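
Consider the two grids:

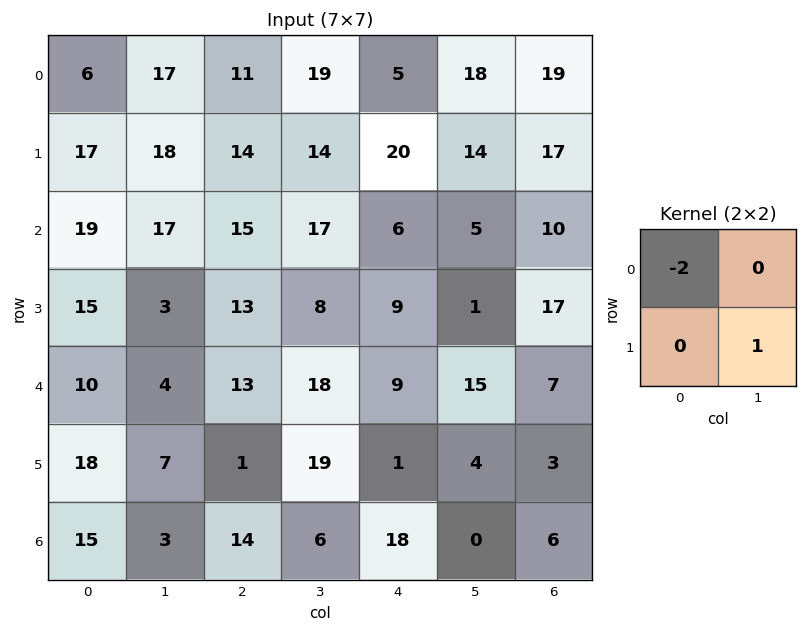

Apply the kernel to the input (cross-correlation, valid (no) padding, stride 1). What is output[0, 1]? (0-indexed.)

The receptive field on the input at this output position is [17 11 / 18 14]. Elementwise product with the kernel and sum: 17·-2 + 14·1.

-20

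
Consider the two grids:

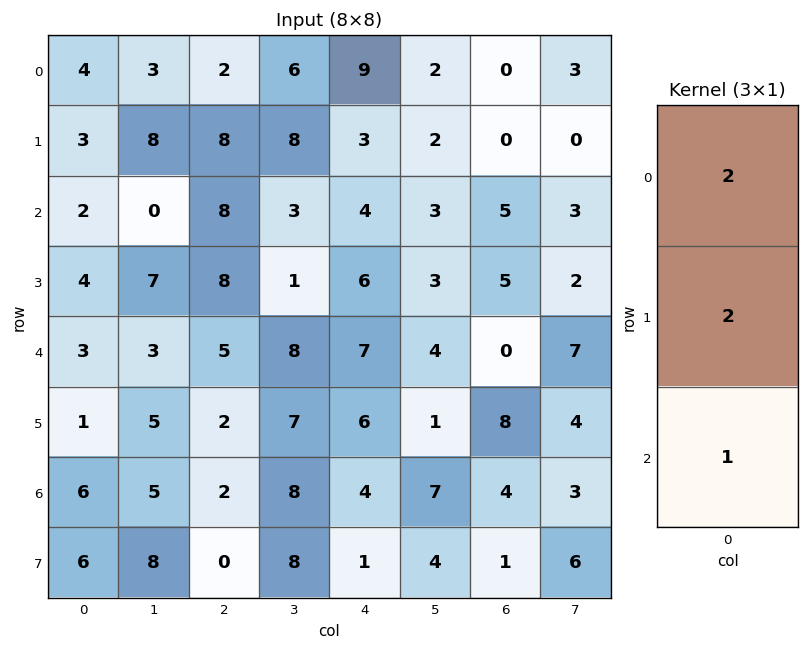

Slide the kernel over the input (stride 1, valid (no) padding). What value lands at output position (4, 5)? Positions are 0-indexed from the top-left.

17

The receptive field on the input at this output position is [4 / 1 / 7]. Elementwise product with the kernel and sum: 4·2 + 1·2 + 7·1.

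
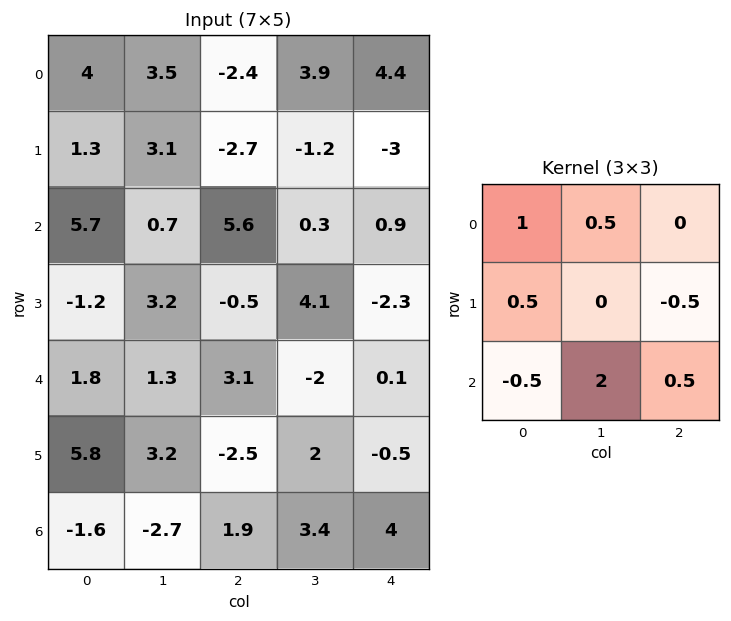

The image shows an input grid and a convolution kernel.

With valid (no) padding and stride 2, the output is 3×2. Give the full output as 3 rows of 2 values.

9.1 -2.05
8.95 1.15
2.95 8.95

Output[0,0]: The receptive field on the input at this output position is [4 3.5 -2.4 / 1.3 3.1 -2.7 / 5.7 0.7 5.6]. Elementwise product with the kernel and sum: 4·1 + 3.5·0.5 + 1.3·0.5 + -2.7·-0.5 + 5.7·-0.5 + 0.7·2 + 5.6·0.5.
Output[0,1]: The receptive field on the input at this output position is [-2.4 3.9 4.4 / -2.7 -1.2 -3 / 5.6 0.3 0.9]. Elementwise product with the kernel and sum: -2.4·1 + 3.9·0.5 + -2.7·0.5 + -3·-0.5 + 5.6·-0.5 + 0.3·2 + 0.9·0.5.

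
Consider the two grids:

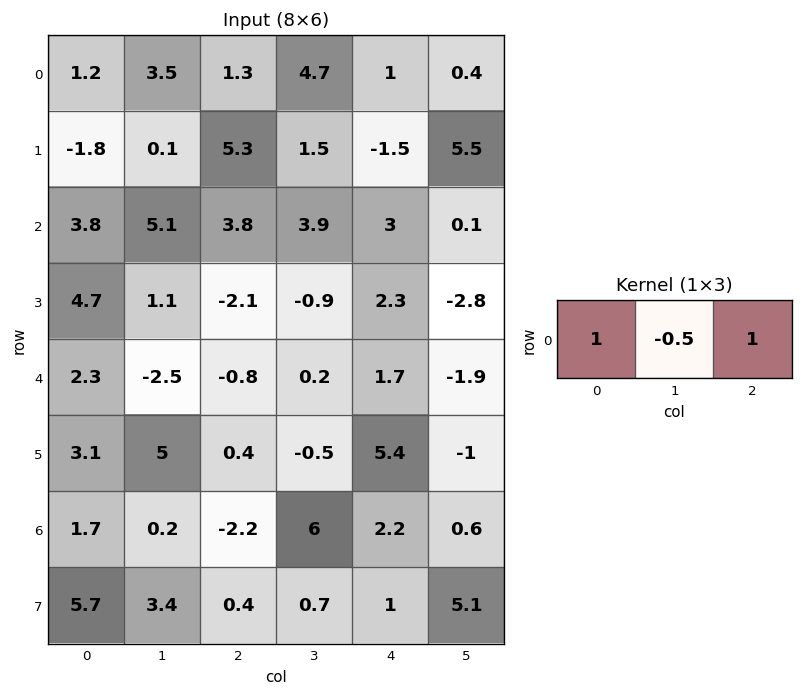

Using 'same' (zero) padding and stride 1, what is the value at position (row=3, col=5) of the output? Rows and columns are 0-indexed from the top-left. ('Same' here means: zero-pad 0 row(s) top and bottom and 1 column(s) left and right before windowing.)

The receptive field on the zero-padded input at this output position is [2.3 -2.8 0]. Elementwise product with the kernel and sum: 2.3·1 + -2.8·-0.5 + 0·1.

3.7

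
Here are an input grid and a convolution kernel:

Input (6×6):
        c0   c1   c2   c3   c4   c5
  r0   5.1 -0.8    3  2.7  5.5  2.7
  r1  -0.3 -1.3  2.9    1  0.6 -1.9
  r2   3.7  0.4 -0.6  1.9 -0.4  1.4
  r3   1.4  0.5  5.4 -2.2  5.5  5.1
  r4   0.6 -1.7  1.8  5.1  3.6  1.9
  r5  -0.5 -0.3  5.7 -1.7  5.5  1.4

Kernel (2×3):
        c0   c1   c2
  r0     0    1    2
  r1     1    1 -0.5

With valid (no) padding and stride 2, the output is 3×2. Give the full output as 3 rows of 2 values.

Output[0,0]: The receptive field on the input at this output position is [5.1 -0.8 3 / -0.3 -1.3 2.9]. Elementwise product with the kernel and sum: -0.8·1 + 3·2 + -0.3·1 + -1.3·1 + 2.9·-0.5.
Output[0,1]: The receptive field on the input at this output position is [3 2.7 5.5 / 2.9 1 0.6]. Elementwise product with the kernel and sum: 2.7·1 + 5.5·2 + 2.9·1 + 1·1 + 0.6·-0.5.

2.15 17.3
-1.6 1.55
-1.75 13.55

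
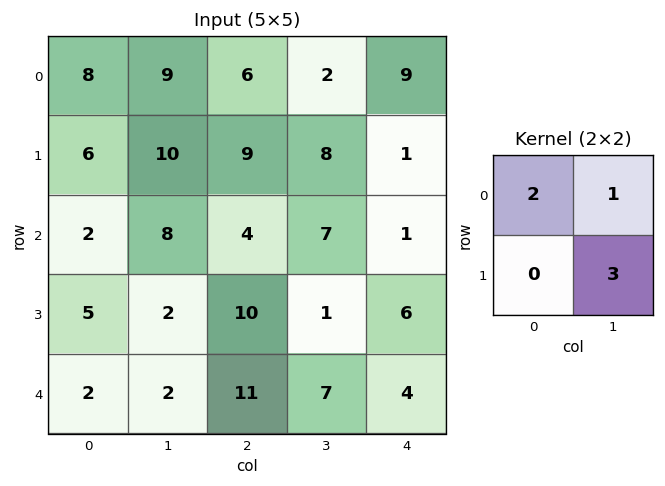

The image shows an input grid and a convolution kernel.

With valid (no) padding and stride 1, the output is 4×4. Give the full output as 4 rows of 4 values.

55 51 38 16
46 41 47 20
18 50 18 33
18 47 42 20

Output[0,0]: The receptive field on the input at this output position is [8 9 / 6 10]. Elementwise product with the kernel and sum: 8·2 + 9·1 + 10·3.
Output[0,1]: The receptive field on the input at this output position is [9 6 / 10 9]. Elementwise product with the kernel and sum: 9·2 + 6·1 + 9·3.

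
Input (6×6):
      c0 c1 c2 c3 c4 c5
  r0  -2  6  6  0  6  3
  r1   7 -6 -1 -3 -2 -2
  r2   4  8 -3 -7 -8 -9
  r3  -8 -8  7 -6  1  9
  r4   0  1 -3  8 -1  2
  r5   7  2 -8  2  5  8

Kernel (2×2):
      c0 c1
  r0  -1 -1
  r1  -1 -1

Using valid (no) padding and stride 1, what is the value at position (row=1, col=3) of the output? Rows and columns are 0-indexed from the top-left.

20

The receptive field on the input at this output position is [-3 -2 / -7 -8]. Elementwise product with the kernel and sum: -3·-1 + -2·-1 + -7·-1 + -8·-1.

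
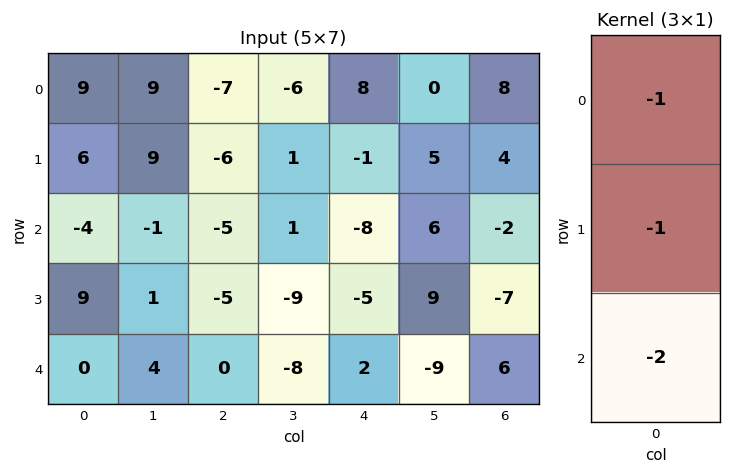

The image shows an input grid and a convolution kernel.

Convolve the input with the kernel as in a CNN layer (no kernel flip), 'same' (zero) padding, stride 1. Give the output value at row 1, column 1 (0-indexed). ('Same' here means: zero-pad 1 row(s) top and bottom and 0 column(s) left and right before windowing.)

The receptive field on the zero-padded input at this output position is [9 / 9 / -1]. Elementwise product with the kernel and sum: 9·-1 + 9·-1 + -1·-2.

-16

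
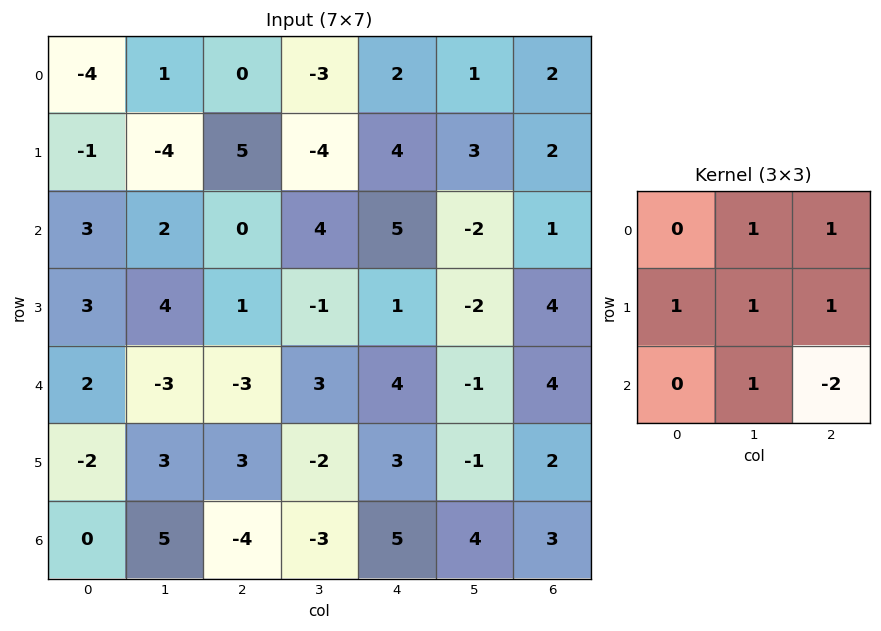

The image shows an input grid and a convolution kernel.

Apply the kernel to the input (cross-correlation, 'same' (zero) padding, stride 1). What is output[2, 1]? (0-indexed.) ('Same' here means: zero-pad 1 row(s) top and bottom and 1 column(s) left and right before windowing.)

8

The receptive field on the zero-padded input at this output position is [-1 -4 5 / 3 2 0 / 3 4 1]. Elementwise product with the kernel and sum: -4·1 + 5·1 + 3·1 + 2·1 + 0·1 + 4·1 + 1·-2.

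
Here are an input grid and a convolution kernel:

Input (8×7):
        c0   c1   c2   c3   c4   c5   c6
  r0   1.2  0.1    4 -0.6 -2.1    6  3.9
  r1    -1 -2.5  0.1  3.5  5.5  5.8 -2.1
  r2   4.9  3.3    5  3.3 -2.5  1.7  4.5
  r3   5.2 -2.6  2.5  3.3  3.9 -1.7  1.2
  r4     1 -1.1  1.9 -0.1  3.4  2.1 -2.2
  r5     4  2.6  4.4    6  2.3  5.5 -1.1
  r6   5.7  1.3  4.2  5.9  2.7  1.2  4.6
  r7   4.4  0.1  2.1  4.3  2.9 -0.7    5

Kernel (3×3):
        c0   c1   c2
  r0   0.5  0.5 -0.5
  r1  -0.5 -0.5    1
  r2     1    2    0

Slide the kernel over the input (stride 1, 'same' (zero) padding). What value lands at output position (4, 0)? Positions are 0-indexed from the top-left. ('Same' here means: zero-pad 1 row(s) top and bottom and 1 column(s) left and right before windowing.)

10.3

The receptive field on the zero-padded input at this output position is [0 5.2 -2.6 / 0 1 -1.1 / 0 4 2.6]. Elementwise product with the kernel and sum: 0·0.5 + 5.2·0.5 + -2.6·-0.5 + 0·-0.5 + 1·-0.5 + -1.1·1 + 0·1 + 4·2.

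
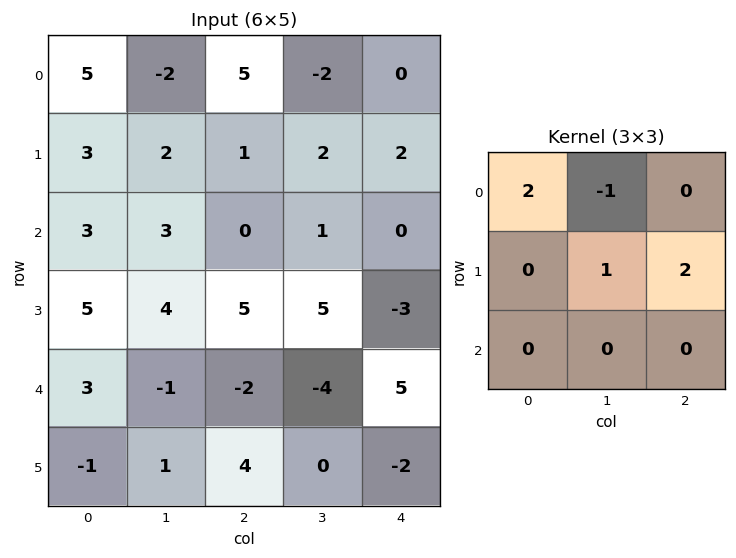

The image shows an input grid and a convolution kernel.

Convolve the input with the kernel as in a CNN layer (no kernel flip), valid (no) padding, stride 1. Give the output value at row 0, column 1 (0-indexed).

The receptive field on the input at this output position is [-2 5 -2 / 2 1 2 / 3 0 1]. Elementwise product with the kernel and sum: -2·2 + 5·-1 + 1·1 + 2·2.

-4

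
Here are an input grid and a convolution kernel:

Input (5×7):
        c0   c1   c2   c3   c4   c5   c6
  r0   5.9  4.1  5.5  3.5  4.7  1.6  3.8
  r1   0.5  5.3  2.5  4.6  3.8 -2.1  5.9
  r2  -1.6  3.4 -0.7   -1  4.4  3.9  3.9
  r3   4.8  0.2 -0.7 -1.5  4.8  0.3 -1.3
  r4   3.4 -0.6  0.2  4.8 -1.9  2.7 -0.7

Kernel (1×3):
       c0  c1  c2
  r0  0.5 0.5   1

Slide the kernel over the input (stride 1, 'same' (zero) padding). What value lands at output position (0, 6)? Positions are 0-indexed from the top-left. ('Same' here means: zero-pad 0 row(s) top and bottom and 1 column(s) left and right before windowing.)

2.7

The receptive field on the zero-padded input at this output position is [1.6 3.8 0]. Elementwise product with the kernel and sum: 1.6·0.5 + 3.8·0.5 + 0·1.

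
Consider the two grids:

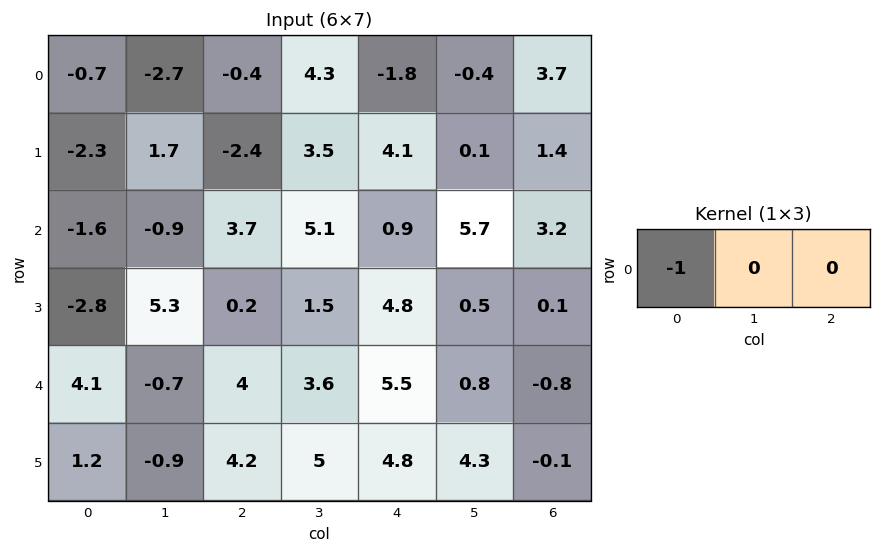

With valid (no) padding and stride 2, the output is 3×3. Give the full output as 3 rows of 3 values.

0.7 0.4 1.8
1.6 -3.7 -0.9
-4.1 -4 -5.5

Output[0,0]: The receptive field on the input at this output position is [-0.7 -2.7 -0.4]. Elementwise product with the kernel and sum: -0.7·-1.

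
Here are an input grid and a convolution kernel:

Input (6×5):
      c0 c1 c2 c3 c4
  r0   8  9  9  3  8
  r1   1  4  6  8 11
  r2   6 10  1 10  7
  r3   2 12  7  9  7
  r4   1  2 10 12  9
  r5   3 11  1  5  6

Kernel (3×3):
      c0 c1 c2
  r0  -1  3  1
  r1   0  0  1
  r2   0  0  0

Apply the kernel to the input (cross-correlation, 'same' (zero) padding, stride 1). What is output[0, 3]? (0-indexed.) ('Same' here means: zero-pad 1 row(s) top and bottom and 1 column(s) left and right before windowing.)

The receptive field on the zero-padded input at this output position is [0 0 0 / 9 3 8 / 6 8 11]. Elementwise product with the kernel and sum: 0·-1 + 0·3 + 0·1 + 8·1.

8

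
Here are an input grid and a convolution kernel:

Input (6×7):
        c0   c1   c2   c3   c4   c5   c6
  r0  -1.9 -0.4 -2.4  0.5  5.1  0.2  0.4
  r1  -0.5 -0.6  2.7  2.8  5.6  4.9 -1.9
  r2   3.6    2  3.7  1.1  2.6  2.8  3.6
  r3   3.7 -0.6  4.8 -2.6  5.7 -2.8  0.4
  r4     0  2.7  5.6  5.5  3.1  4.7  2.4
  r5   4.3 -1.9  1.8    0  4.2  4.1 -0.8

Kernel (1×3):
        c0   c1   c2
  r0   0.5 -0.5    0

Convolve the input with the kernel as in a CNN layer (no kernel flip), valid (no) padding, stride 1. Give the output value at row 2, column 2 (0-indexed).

1.3

The receptive field on the input at this output position is [3.7 1.1 2.6]. Elementwise product with the kernel and sum: 3.7·0.5 + 1.1·-0.5.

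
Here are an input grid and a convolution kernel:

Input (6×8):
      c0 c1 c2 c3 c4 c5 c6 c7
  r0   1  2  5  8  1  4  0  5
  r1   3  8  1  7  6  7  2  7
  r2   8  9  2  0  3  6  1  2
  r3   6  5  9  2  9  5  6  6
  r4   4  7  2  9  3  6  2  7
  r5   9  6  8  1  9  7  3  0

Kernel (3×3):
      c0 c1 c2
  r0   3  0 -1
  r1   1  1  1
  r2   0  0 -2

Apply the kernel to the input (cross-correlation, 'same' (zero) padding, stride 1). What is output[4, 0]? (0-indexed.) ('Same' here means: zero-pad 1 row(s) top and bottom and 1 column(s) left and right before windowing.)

The receptive field on the zero-padded input at this output position is [0 6 5 / 0 4 7 / 0 9 6]. Elementwise product with the kernel and sum: 0·3 + 5·-1 + 0·1 + 4·1 + 7·1 + 6·-2.

-6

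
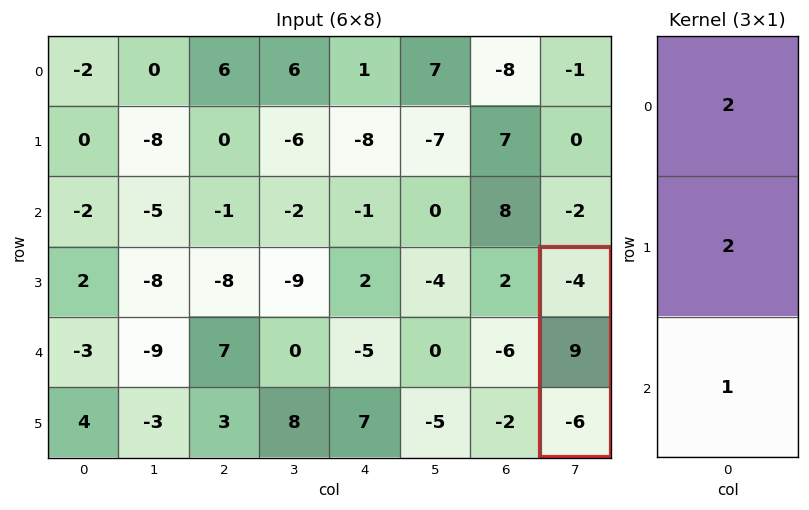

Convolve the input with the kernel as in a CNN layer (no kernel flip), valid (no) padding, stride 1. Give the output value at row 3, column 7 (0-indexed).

The receptive field on the input at this output position is [-4 / 9 / -6]. Elementwise product with the kernel and sum: -4·2 + 9·2 + -6·1.

4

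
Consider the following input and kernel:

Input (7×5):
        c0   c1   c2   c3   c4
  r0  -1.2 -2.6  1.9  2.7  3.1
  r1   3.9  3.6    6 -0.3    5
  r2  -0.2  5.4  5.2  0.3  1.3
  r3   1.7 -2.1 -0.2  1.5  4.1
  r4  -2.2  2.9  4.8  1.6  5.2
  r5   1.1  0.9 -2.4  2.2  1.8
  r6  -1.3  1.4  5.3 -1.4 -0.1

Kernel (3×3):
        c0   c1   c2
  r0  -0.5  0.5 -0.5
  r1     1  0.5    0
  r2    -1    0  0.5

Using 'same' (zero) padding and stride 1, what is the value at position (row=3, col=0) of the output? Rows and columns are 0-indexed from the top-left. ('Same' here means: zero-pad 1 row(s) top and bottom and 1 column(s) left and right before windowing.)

-0.5

The receptive field on the zero-padded input at this output position is [0 -0.2 5.4 / 0 1.7 -2.1 / 0 -2.2 2.9]. Elementwise product with the kernel and sum: 0·-0.5 + -0.2·0.5 + 5.4·-0.5 + 0·1 + 1.7·0.5 + 0·-1 + 2.9·0.5.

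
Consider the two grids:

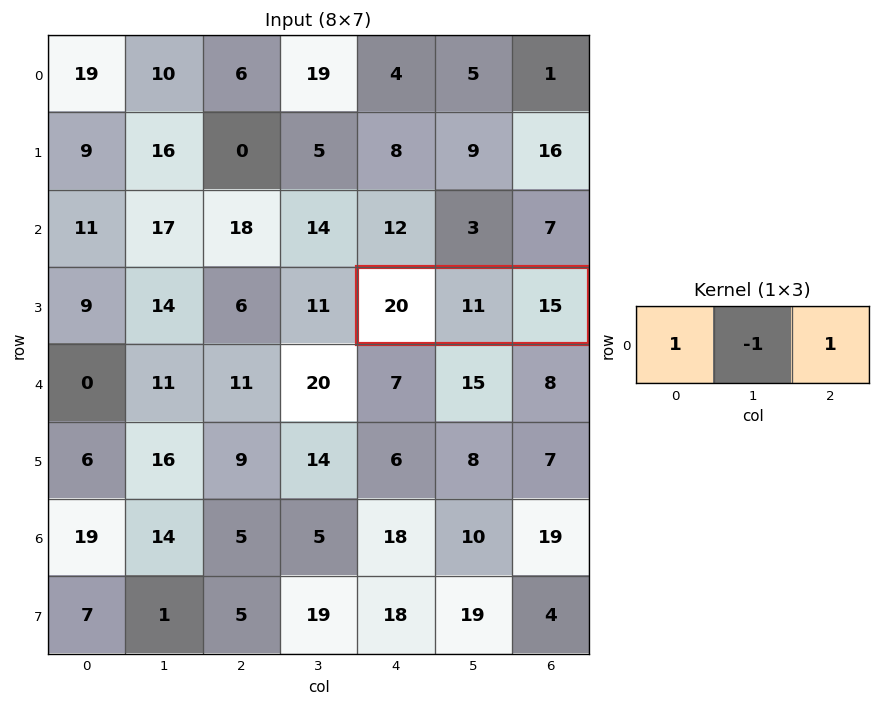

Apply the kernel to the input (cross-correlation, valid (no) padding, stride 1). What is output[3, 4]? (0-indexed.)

The receptive field on the input at this output position is [20 11 15]. Elementwise product with the kernel and sum: 20·1 + 11·-1 + 15·1.

24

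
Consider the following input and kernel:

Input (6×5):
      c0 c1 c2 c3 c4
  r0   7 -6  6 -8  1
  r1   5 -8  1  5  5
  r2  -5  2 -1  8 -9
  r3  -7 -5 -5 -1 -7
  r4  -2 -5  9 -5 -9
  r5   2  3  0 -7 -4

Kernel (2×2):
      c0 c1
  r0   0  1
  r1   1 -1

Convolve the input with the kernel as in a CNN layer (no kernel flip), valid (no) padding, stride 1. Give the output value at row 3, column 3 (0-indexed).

The receptive field on the input at this output position is [-1 -7 / -5 -9]. Elementwise product with the kernel and sum: -7·1 + -5·1 + -9·-1.

-3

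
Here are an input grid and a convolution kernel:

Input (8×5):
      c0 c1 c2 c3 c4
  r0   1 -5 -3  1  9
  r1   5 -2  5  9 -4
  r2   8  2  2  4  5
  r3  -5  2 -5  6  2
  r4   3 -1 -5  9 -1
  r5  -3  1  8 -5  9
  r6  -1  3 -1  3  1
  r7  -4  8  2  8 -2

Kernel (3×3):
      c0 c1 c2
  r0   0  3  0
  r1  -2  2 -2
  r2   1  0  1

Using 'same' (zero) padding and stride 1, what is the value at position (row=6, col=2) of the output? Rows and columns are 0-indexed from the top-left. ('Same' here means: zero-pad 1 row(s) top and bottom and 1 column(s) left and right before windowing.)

The receptive field on the zero-padded input at this output position is [1 8 -5 / 3 -1 3 / 8 2 8]. Elementwise product with the kernel and sum: 8·3 + 3·-2 + -1·2 + 3·-2 + 8·1 + 8·1.

26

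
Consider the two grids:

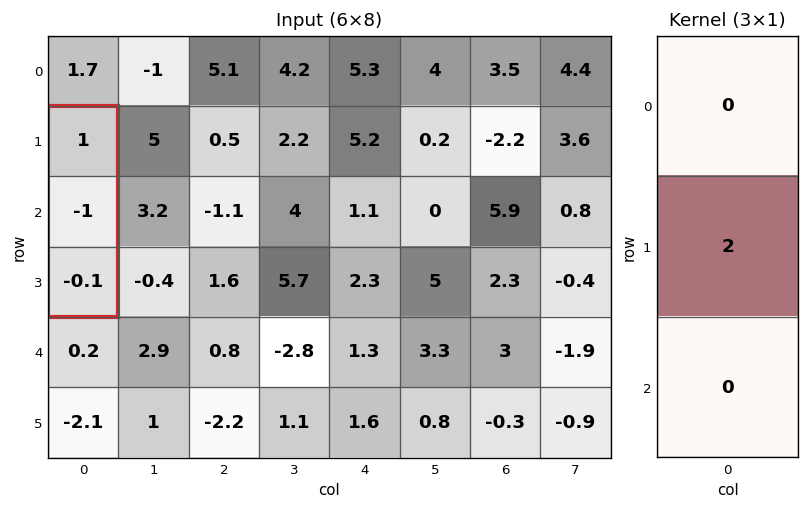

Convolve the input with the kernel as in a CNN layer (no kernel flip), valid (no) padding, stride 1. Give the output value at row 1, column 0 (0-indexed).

-2

The receptive field on the input at this output position is [1 / -1 / -0.1]. Elementwise product with the kernel and sum: -1·2.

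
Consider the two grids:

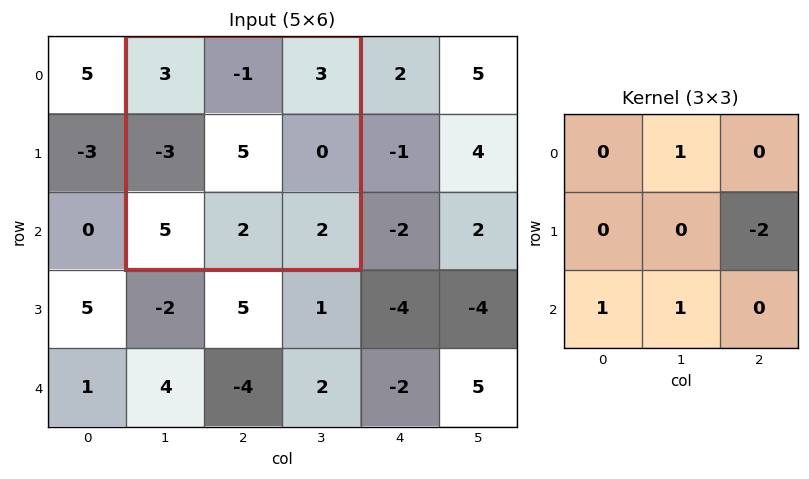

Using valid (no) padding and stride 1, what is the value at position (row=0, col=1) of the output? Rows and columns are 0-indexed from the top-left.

6

The receptive field on the input at this output position is [3 -1 3 / -3 5 0 / 5 2 2]. Elementwise product with the kernel and sum: -1·1 + 0·-2 + 5·1 + 2·1.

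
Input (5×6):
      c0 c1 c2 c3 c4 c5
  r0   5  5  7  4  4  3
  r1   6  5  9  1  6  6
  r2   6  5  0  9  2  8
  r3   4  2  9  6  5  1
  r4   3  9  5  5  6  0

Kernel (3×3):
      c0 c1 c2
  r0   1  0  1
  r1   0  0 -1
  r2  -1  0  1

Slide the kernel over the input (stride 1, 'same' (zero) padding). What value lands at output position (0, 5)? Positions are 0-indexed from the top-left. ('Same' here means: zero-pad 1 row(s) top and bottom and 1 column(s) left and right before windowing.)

The receptive field on the zero-padded input at this output position is [0 0 0 / 4 3 0 / 6 6 0]. Elementwise product with the kernel and sum: 0·1 + 0·1 + 0·-1 + 6·-1 + 0·1.

-6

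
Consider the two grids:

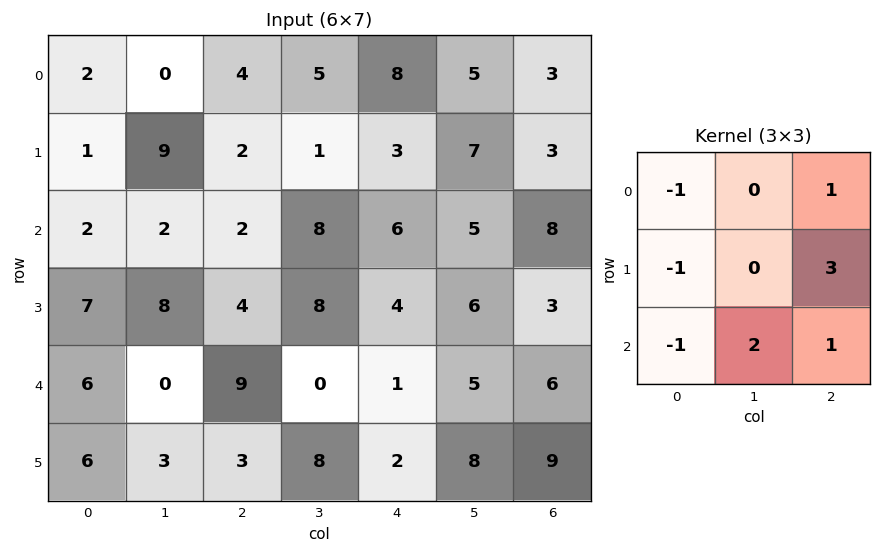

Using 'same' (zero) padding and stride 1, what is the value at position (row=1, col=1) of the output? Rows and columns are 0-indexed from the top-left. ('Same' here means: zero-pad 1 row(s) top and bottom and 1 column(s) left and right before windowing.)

The receptive field on the zero-padded input at this output position is [2 0 4 / 1 9 2 / 2 2 2]. Elementwise product with the kernel and sum: 2·-1 + 4·1 + 1·-1 + 2·3 + 2·-1 + 2·2 + 2·1.

11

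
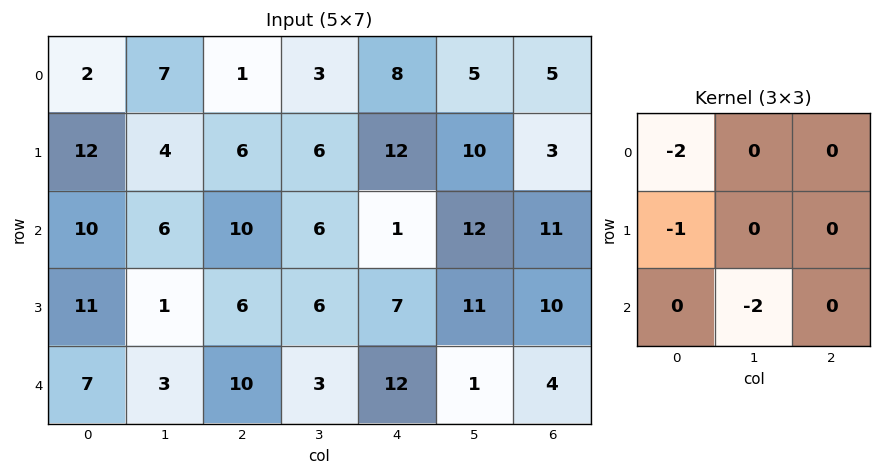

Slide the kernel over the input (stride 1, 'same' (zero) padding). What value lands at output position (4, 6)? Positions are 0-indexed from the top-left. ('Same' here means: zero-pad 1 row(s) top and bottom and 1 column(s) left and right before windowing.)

The receptive field on the zero-padded input at this output position is [11 10 0 / 1 4 0 / 0 0 0]. Elementwise product with the kernel and sum: 11·-2 + 1·-1 + 0·-2.

-23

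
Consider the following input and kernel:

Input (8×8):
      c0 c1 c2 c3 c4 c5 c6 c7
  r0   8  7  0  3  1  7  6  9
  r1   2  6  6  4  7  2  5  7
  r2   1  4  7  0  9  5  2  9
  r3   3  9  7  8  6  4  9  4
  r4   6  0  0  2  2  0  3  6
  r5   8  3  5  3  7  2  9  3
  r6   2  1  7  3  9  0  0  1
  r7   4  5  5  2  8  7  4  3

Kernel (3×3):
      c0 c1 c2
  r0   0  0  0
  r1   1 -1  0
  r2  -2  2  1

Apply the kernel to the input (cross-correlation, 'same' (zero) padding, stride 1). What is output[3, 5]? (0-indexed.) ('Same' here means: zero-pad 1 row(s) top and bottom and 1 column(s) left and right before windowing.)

1

The receptive field on the zero-padded input at this output position is [9 5 2 / 6 4 9 / 2 0 3]. Elementwise product with the kernel and sum: 6·1 + 4·-1 + 2·-2 + 0·2 + 3·1.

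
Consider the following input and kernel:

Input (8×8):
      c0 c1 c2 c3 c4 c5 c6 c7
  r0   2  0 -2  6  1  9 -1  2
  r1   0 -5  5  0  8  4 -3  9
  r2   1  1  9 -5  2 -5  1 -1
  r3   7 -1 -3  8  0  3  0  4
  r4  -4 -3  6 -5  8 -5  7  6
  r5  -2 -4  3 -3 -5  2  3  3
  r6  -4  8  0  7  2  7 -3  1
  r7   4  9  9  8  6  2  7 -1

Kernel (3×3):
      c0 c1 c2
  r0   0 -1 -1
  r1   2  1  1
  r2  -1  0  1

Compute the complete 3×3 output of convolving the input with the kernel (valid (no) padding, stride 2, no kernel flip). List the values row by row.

Output[0,0]: The receptive field on the input at this output position is [2 0 -2 / 0 -5 5 / 1 1 9]. Elementwise product with the kernel and sum: 0·-1 + -2·-1 + 0·2 + -5·1 + 5·1 + 1·-1 + 9·1.

10 4 8
10 7 6
-4 -3 -12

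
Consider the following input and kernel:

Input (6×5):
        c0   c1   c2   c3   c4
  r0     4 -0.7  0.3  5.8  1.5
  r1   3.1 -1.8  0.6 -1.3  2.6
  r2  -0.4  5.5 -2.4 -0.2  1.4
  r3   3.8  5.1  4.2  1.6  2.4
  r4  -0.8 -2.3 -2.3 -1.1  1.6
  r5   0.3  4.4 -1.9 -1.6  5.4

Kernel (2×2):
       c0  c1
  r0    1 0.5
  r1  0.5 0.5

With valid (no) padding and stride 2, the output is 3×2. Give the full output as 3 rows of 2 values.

Output[0,0]: The receptive field on the input at this output position is [4 -0.7 / 3.1 -1.8]. Elementwise product with the kernel and sum: 4·1 + -0.7·0.5 + 3.1·0.5 + -1.8·0.5.
Output[0,1]: The receptive field on the input at this output position is [0.3 5.8 / 0.6 -1.3]. Elementwise product with the kernel and sum: 0.3·1 + 5.8·0.5 + 0.6·0.5 + -1.3·0.5.

4.3 2.85
6.8 0.4
0.4 -4.6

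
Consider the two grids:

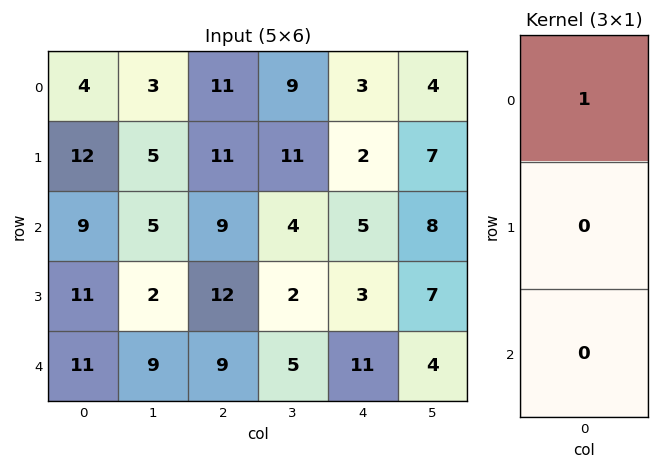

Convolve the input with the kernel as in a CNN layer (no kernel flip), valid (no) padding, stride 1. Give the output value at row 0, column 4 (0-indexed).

3

The receptive field on the input at this output position is [3 / 2 / 5]. Elementwise product with the kernel and sum: 3·1.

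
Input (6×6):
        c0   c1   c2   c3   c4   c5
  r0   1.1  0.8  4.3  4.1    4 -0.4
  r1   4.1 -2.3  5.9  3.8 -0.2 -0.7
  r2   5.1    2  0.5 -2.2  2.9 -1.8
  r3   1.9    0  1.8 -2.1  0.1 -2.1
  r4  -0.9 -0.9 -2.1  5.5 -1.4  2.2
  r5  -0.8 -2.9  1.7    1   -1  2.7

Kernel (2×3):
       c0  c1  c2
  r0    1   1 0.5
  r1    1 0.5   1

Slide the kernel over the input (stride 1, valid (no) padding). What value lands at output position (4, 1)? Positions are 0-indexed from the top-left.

-1.3

The receptive field on the input at this output position is [-0.9 -2.1 5.5 / -2.9 1.7 1]. Elementwise product with the kernel and sum: -0.9·1 + -2.1·1 + 5.5·0.5 + -2.9·1 + 1.7·0.5 + 1·1.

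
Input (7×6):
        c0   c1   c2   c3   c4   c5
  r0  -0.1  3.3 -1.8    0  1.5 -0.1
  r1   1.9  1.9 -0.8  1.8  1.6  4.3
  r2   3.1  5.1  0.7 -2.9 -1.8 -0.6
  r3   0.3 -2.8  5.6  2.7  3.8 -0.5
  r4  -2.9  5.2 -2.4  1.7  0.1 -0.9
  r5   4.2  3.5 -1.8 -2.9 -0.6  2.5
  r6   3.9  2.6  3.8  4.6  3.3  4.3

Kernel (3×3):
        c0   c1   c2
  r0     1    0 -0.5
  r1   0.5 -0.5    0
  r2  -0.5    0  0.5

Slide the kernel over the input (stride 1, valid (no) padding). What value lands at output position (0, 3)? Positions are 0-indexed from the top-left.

The receptive field on the input at this output position is [0 1.5 -0.1 / 1.8 1.6 4.3 / -2.9 -1.8 -0.6]. Elementwise product with the kernel and sum: 0·1 + -0.1·-0.5 + 1.8·0.5 + 1.6·-0.5 + -2.9·-0.5 + -0.6·0.5.

1.3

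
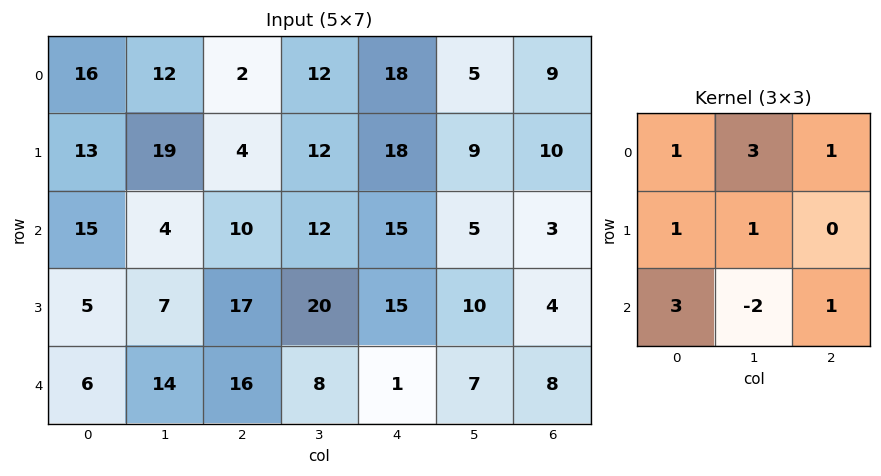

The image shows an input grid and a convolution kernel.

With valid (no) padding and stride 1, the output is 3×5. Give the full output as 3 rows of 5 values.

Output[0,0]: The receptive field on the input at this output position is [16 12 2 / 13 19 4 / 15 4 10]. Elementwise product with the kernel and sum: 16·1 + 12·3 + 2·1 + 13·1 + 19·1 + 15·3 + 4·-2 + 10·1.
Output[0,1]: The receptive field on the input at this output position is [12 2 12 / 19 4 12 / 4 10 12]. Elementwise product with the kernel and sum: 12·1 + 2·3 + 12·1 + 19·1 + 4·1 + 4·3 + 10·-2 + 12·1.

133 57 93 112 107
111 64 106 142 104
55 88 131 126 55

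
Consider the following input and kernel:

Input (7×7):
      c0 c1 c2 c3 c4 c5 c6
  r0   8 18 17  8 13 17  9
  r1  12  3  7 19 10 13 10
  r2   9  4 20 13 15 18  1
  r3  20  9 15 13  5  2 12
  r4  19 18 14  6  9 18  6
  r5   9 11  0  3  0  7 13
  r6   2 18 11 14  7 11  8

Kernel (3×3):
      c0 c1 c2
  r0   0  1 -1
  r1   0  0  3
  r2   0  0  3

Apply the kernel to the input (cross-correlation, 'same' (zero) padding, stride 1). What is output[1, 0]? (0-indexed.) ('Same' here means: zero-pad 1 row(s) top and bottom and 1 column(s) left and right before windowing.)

11

The receptive field on the zero-padded input at this output position is [0 8 18 / 0 12 3 / 0 9 4]. Elementwise product with the kernel and sum: 8·1 + 18·-1 + 3·3 + 4·3.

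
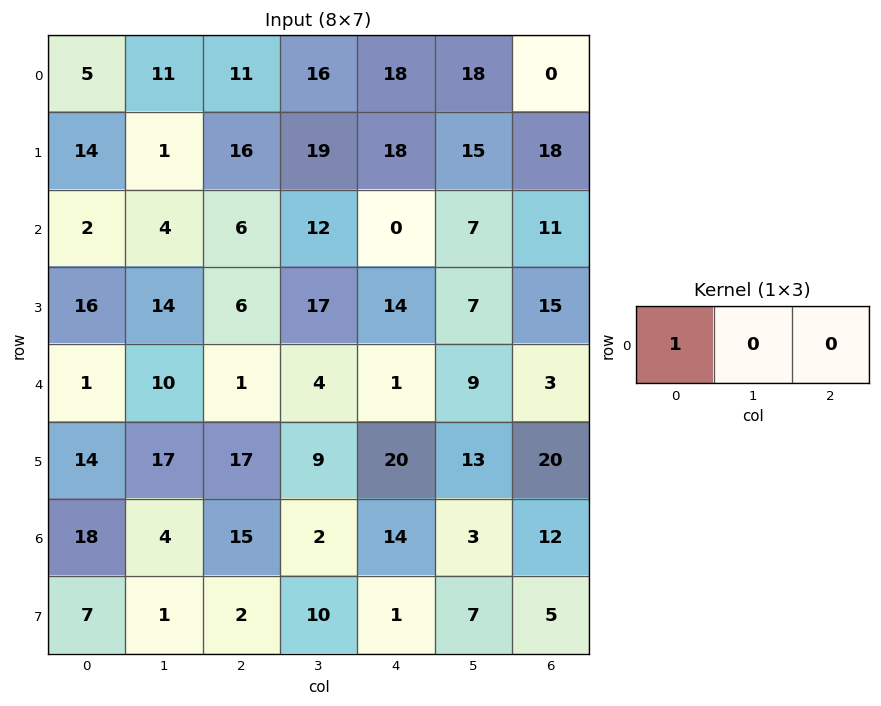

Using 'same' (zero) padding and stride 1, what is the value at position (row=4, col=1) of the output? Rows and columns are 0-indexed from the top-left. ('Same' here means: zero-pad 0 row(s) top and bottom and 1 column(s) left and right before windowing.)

1

The receptive field on the zero-padded input at this output position is [1 10 1]. Elementwise product with the kernel and sum: 1·1.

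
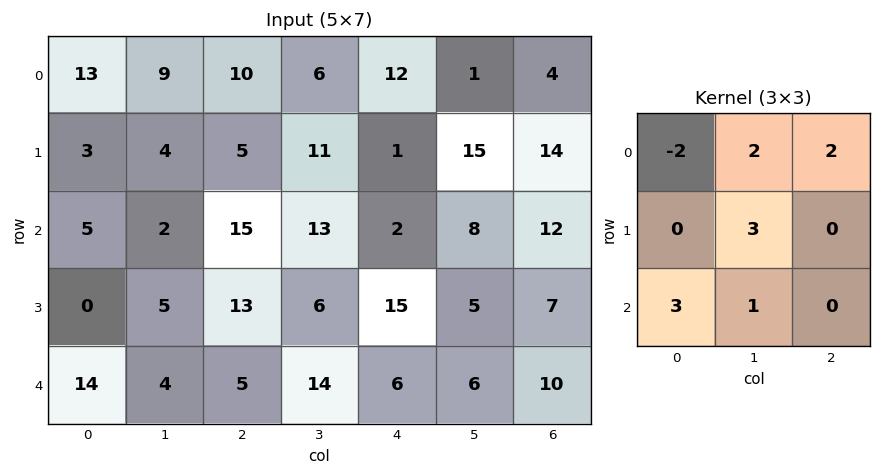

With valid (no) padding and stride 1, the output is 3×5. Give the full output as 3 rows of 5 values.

41 50 107 58 45
23 97 98 49 130
85 108 47 87 75

Output[0,0]: The receptive field on the input at this output position is [13 9 10 / 3 4 5 / 5 2 15]. Elementwise product with the kernel and sum: 13·-2 + 9·2 + 10·2 + 4·3 + 5·3 + 2·1.
Output[0,1]: The receptive field on the input at this output position is [9 10 6 / 4 5 11 / 2 15 13]. Elementwise product with the kernel and sum: 9·-2 + 10·2 + 6·2 + 5·3 + 2·3 + 15·1.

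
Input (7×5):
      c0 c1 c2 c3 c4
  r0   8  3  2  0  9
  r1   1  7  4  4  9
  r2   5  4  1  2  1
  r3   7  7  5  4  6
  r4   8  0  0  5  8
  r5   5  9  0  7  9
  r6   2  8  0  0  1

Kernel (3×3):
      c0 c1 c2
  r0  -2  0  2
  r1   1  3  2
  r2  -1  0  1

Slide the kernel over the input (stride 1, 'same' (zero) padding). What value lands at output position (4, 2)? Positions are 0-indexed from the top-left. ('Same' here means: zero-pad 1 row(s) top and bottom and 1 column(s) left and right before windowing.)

The receptive field on the zero-padded input at this output position is [7 5 4 / 0 0 5 / 9 0 7]. Elementwise product with the kernel and sum: 7·-2 + 4·2 + 0·1 + 0·3 + 5·2 + 9·-1 + 7·1.

2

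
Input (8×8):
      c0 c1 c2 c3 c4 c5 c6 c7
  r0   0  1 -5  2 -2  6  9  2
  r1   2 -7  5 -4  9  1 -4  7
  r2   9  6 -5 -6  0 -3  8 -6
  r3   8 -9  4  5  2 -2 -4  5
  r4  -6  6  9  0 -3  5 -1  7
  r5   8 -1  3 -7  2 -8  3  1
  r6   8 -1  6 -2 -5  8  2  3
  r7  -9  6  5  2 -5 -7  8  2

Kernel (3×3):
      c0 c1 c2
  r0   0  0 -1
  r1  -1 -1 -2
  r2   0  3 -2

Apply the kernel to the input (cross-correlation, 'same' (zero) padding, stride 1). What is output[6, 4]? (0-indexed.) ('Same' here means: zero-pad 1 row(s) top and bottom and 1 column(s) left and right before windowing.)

-2

The receptive field on the zero-padded input at this output position is [-7 2 -8 / -2 -5 8 / 2 -5 -7]. Elementwise product with the kernel and sum: -8·-1 + -2·-1 + -5·-1 + 8·-2 + -5·3 + -7·-2.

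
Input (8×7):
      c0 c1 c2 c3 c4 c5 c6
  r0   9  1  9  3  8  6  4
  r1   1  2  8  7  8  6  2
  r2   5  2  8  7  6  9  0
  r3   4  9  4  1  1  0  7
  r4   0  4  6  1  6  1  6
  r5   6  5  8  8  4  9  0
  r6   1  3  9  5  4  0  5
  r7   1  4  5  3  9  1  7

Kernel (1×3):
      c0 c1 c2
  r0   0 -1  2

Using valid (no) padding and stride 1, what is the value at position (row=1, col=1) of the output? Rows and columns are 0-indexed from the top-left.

The receptive field on the input at this output position is [2 8 7]. Elementwise product with the kernel and sum: 8·-1 + 7·2.

6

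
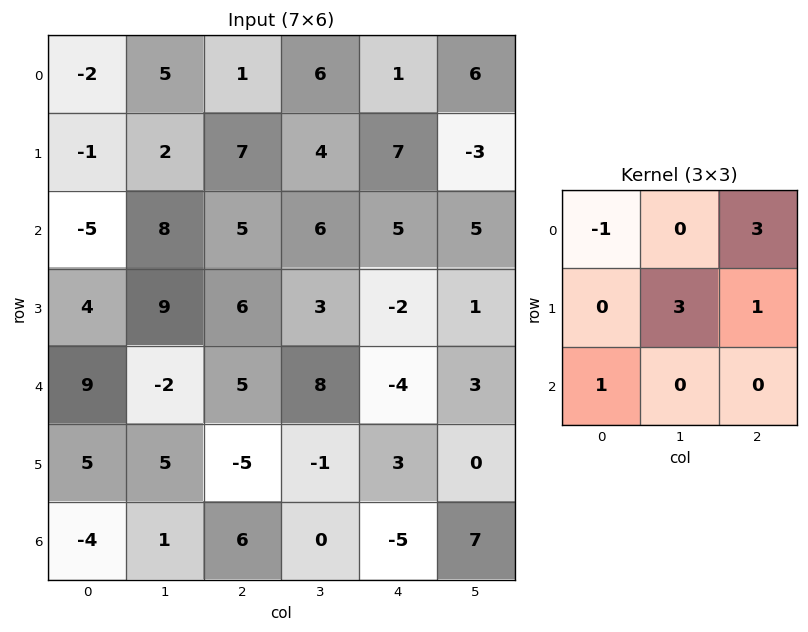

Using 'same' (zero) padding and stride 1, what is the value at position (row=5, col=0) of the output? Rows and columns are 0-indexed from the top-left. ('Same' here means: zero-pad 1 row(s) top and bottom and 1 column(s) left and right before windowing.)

The receptive field on the zero-padded input at this output position is [0 9 -2 / 0 5 5 / 0 -4 1]. Elementwise product with the kernel and sum: 0·-1 + -2·3 + 5·3 + 5·1 + 0·1.

14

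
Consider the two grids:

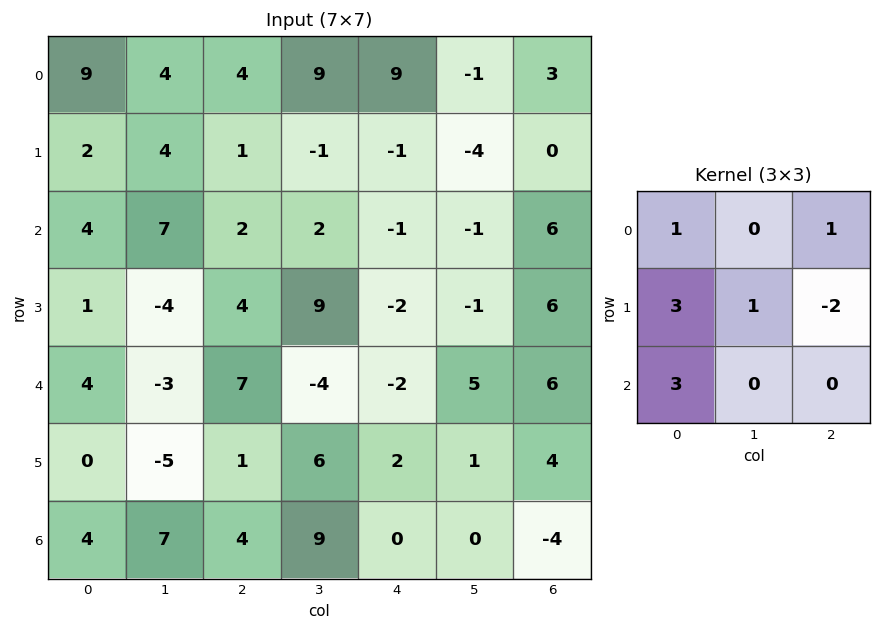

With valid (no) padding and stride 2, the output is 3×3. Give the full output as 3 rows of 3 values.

33 23 2
9 47 -20
16 22 3

Output[0,0]: The receptive field on the input at this output position is [9 4 4 / 2 4 1 / 4 7 2]. Elementwise product with the kernel and sum: 9·1 + 4·1 + 2·3 + 4·1 + 1·-2 + 4·3.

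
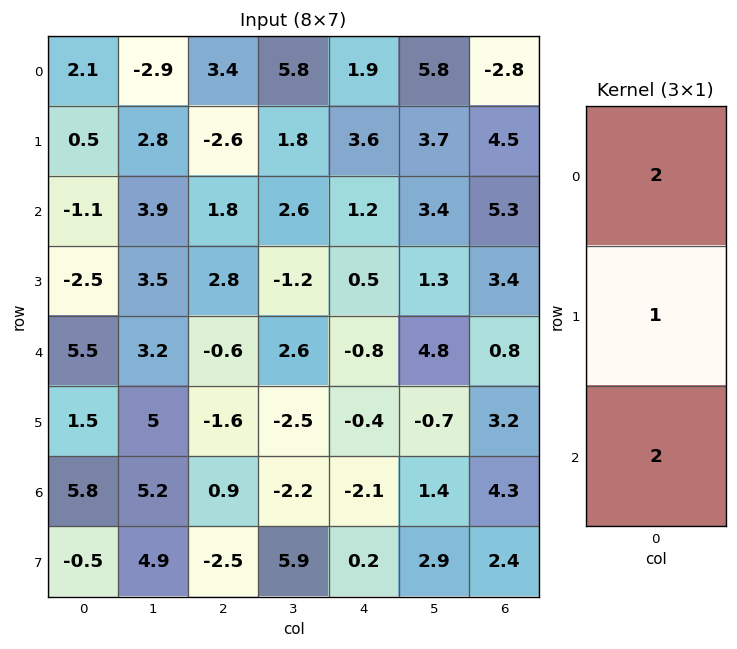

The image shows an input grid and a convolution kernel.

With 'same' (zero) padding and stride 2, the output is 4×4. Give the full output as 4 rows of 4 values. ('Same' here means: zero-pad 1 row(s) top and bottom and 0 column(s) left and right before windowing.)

Output[0,0]: The receptive field on the zero-padded input at this output position is [0 / 2.1 / 0.5]. Elementwise product with the kernel and sum: 0·2 + 2.1·1 + 0.5·2.

3.1 -1.8 9.1 6.2
-5.1 2.2 9.4 21.1
3.5 1.8 -0.6 14
7.8 -7.3 -2.5 15.5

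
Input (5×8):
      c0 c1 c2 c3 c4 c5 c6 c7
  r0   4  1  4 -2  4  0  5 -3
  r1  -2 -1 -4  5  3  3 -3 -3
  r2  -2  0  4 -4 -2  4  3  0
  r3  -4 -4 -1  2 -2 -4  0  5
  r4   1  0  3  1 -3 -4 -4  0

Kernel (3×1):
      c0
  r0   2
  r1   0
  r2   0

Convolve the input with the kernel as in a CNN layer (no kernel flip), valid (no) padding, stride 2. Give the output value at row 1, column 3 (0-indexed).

6

The receptive field on the input at this output position is [3 / 0 / -4]. Elementwise product with the kernel and sum: 3·2.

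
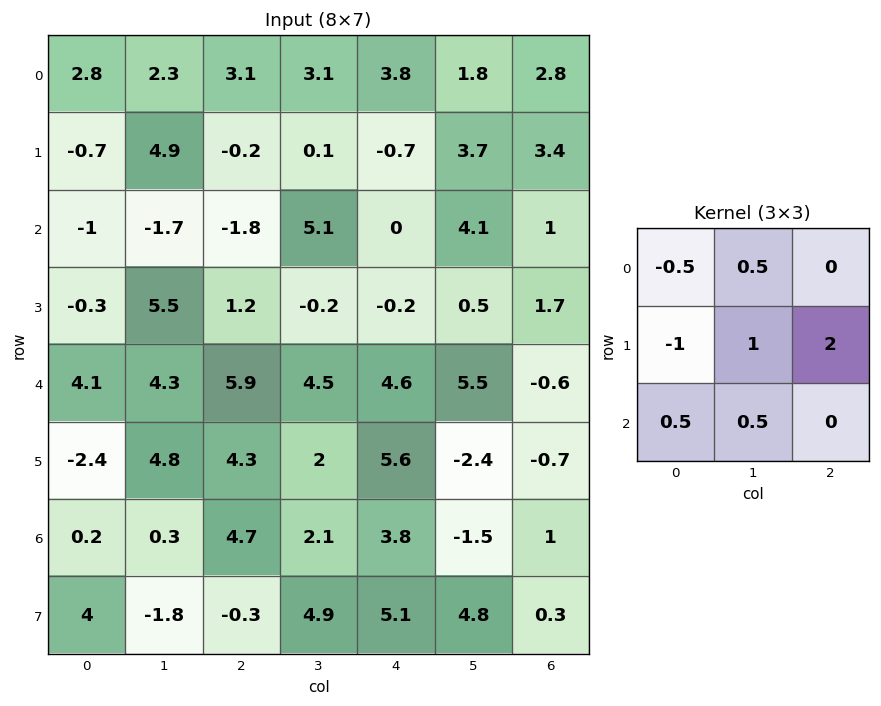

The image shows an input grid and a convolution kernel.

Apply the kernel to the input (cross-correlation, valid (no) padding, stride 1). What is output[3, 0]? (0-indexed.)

16.1

The receptive field on the input at this output position is [-0.3 5.5 1.2 / 4.1 4.3 5.9 / -2.4 4.8 4.3]. Elementwise product with the kernel and sum: -0.3·-0.5 + 5.5·0.5 + 4.1·-1 + 4.3·1 + 5.9·2 + -2.4·0.5 + 4.8·0.5.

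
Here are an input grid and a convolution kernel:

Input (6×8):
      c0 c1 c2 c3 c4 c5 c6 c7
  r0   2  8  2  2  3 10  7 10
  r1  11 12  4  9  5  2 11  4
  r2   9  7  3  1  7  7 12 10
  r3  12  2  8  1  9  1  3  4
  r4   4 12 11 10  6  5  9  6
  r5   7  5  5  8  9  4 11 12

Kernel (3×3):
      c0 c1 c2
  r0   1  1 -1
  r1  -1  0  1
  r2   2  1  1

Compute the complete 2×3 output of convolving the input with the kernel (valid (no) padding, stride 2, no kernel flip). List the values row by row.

29 16 45
40 36 22

Output[0,0]: The receptive field on the input at this output position is [2 8 2 / 11 12 4 / 9 7 3]. Elementwise product with the kernel and sum: 2·1 + 8·1 + 2·-1 + 11·-1 + 4·1 + 9·2 + 7·1 + 3·1.
Output[0,1]: The receptive field on the input at this output position is [2 2 3 / 4 9 5 / 3 1 7]. Elementwise product with the kernel and sum: 2·1 + 2·1 + 3·-1 + 4·-1 + 5·1 + 3·2 + 1·1 + 7·1.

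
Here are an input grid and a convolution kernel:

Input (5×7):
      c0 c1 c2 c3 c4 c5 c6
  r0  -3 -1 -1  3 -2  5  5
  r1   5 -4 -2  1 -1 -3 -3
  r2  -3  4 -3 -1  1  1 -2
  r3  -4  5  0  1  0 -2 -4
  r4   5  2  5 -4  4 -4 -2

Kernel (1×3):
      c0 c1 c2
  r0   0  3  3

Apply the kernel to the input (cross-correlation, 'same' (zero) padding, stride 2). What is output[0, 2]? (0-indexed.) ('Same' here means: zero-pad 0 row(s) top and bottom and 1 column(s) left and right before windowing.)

The receptive field on the zero-padded input at this output position is [3 -2 5]. Elementwise product with the kernel and sum: -2·3 + 5·3.

9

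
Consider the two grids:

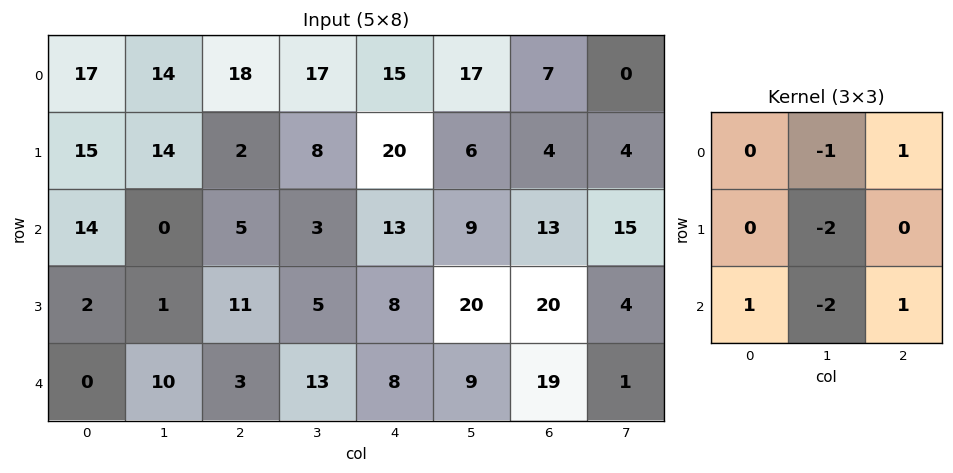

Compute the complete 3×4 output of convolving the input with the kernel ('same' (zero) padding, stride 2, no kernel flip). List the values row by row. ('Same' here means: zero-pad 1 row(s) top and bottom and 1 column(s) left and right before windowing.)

Output[0,0]: The receptive field on the zero-padded input at this output position is [0 0 0 / 0 17 14 / 0 15 14]. Elementwise product with the kernel and sum: 0·-1 + 0·1 + 17·-2 + 0·1 + 15·-2 + 14·1.
Output[0,1]: The receptive field on the zero-padded input at this output position is [0 0 0 / 14 18 17 / 14 2 8]. Elementwise product with the kernel and sum: 0·-1 + 0·1 + 18·-2 + 14·1 + 2·-2 + 8·1.

-50 -18 -56 -12
-32 -20 -31 -42
-1 -12 -4 -54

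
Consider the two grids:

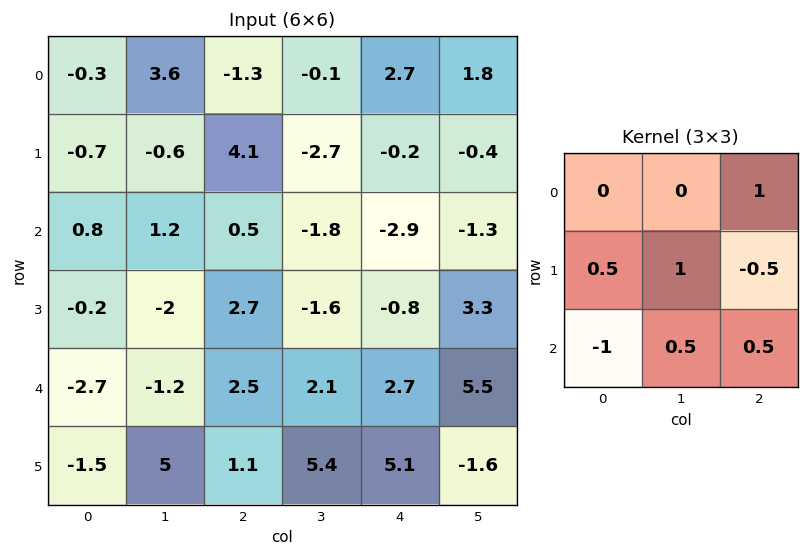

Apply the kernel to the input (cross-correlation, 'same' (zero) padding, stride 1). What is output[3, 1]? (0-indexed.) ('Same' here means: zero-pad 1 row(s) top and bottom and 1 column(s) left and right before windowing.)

0.4

The receptive field on the zero-padded input at this output position is [0.8 1.2 0.5 / -0.2 -2 2.7 / -2.7 -1.2 2.5]. Elementwise product with the kernel and sum: 0.5·1 + -0.2·0.5 + -2·1 + 2.7·-0.5 + -2.7·-1 + -1.2·0.5 + 2.5·0.5.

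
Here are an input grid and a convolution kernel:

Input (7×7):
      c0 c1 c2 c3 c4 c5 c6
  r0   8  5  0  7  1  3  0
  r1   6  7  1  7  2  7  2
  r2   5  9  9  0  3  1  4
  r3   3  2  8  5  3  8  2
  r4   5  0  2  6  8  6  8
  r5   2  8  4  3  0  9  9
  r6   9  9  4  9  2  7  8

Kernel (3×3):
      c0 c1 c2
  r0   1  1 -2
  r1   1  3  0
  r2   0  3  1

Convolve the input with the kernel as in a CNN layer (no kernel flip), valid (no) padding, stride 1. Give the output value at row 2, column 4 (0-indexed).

The receptive field on the input at this output position is [3 1 4 / 3 8 2 / 8 6 8]. Elementwise product with the kernel and sum: 3·1 + 1·1 + 4·-2 + 3·1 + 8·3 + 6·3 + 8·1.

49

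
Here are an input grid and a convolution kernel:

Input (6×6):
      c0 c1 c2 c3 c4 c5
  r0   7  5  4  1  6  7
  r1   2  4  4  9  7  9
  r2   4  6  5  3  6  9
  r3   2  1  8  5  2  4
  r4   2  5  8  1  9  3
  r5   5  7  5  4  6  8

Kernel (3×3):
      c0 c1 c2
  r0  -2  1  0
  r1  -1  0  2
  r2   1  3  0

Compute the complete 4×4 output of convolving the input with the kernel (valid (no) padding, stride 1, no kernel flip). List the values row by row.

19 29 17 34
11 21 31 15
29 31 0 31
37 25 16 19

Output[0,0]: The receptive field on the input at this output position is [7 5 4 / 2 4 4 / 4 6 5]. Elementwise product with the kernel and sum: 7·-2 + 5·1 + 2·-1 + 4·2 + 4·1 + 6·3.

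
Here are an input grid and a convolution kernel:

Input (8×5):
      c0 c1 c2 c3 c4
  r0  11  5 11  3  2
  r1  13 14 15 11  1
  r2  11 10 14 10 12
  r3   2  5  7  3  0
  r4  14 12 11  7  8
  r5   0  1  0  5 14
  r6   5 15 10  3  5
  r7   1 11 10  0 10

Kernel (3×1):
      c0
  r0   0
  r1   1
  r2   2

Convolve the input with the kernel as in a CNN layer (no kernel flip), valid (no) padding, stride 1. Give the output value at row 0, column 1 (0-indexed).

The receptive field on the input at this output position is [5 / 14 / 10]. Elementwise product with the kernel and sum: 14·1 + 10·2.

34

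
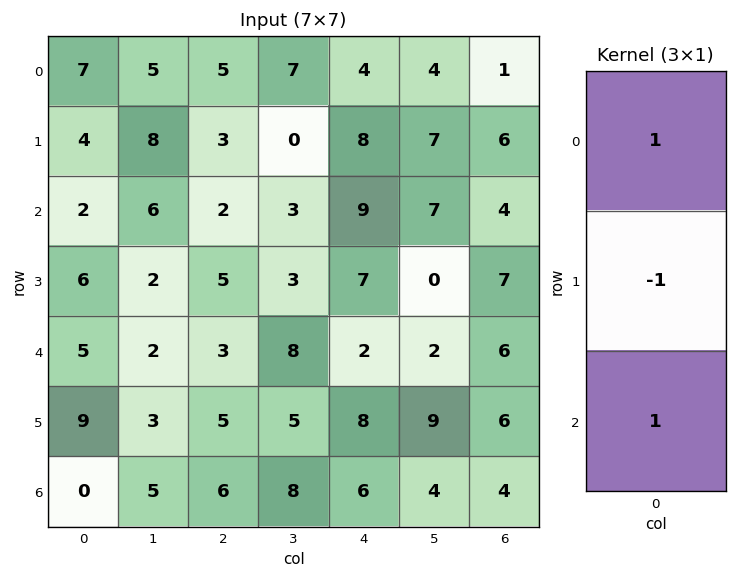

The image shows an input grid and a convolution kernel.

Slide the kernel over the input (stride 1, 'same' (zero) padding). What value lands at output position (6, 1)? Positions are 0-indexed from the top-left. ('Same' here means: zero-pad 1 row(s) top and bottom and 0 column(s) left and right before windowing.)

The receptive field on the zero-padded input at this output position is [3 / 5 / 0]. Elementwise product with the kernel and sum: 3·1 + 5·-1 + 0·1.

-2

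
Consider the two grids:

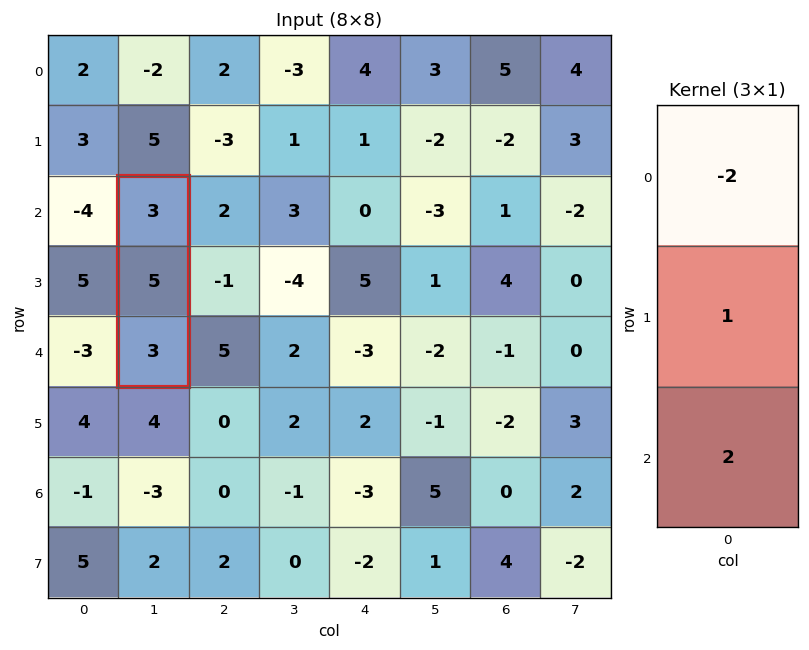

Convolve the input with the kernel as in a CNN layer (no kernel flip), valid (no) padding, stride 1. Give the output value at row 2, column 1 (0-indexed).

The receptive field on the input at this output position is [3 / 5 / 3]. Elementwise product with the kernel and sum: 3·-2 + 5·1 + 3·2.

5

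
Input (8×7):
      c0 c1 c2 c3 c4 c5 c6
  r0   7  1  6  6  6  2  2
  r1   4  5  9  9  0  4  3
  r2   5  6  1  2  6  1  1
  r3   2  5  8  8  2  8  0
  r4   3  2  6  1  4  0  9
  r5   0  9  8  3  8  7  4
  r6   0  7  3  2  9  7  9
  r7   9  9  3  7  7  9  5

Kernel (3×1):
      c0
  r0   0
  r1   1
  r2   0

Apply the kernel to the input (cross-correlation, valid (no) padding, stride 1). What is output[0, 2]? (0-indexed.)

The receptive field on the input at this output position is [6 / 9 / 1]. Elementwise product with the kernel and sum: 9·1.

9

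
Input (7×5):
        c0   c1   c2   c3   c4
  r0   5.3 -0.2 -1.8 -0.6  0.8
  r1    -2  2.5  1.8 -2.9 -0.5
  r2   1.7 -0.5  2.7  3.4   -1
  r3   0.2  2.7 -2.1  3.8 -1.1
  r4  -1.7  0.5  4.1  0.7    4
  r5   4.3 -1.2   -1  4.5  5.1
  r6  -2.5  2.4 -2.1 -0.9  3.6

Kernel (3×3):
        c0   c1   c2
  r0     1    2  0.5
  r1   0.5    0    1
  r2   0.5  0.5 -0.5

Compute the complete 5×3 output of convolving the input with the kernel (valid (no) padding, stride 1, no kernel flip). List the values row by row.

4.05 -6.35 1.35
9.95 6.2 -2.5
-2.6 13.7 7.25
9.85 -2 10.2
3.5 13.55 8.8

Output[0,0]: The receptive field on the input at this output position is [5.3 -0.2 -1.8 / -2 2.5 1.8 / 1.7 -0.5 2.7]. Elementwise product with the kernel and sum: 5.3·1 + -0.2·2 + -1.8·0.5 + -2·0.5 + 1.8·1 + 1.7·0.5 + -0.5·0.5 + 2.7·-0.5.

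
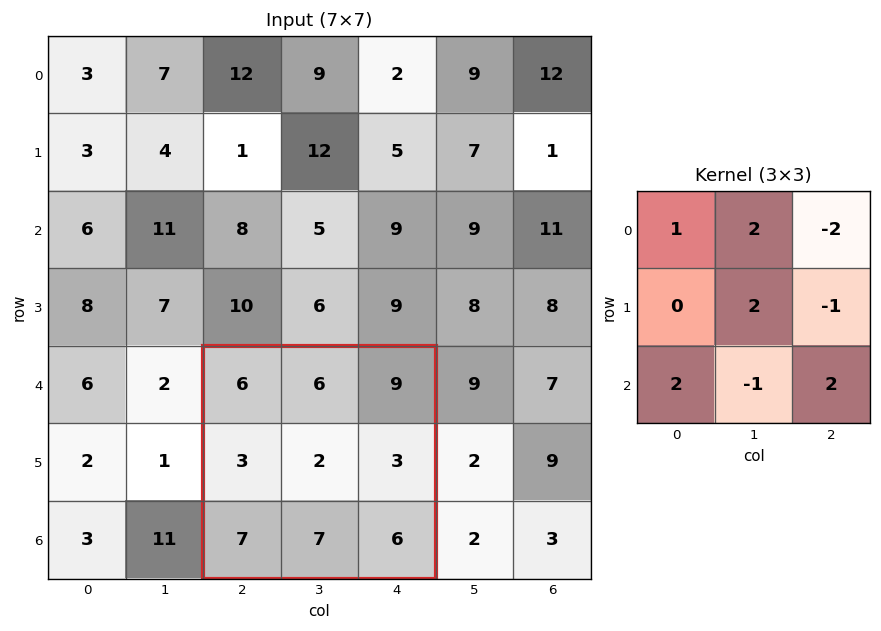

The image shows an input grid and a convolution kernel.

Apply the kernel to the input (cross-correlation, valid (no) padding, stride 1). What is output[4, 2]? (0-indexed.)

20

The receptive field on the input at this output position is [6 6 9 / 3 2 3 / 7 7 6]. Elementwise product with the kernel and sum: 6·1 + 6·2 + 9·-2 + 2·2 + 3·-1 + 7·2 + 7·-1 + 6·2.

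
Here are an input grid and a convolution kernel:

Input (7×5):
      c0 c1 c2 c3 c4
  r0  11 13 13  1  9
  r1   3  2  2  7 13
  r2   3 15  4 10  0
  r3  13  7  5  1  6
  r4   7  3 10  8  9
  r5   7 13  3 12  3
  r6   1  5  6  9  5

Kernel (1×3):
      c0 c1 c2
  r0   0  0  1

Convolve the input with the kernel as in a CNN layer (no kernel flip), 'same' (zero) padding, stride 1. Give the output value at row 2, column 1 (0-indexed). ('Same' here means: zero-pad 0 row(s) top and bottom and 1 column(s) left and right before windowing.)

4

The receptive field on the zero-padded input at this output position is [3 15 4]. Elementwise product with the kernel and sum: 4·1.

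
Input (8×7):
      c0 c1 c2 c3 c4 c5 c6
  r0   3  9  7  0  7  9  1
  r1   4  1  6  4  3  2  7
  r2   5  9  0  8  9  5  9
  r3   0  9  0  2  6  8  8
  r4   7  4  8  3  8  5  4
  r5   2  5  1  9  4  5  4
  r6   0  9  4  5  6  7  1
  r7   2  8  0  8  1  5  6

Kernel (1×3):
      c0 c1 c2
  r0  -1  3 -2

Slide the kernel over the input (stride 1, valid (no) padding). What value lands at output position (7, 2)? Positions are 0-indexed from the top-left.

22

The receptive field on the input at this output position is [0 8 1]. Elementwise product with the kernel and sum: 0·-1 + 8·3 + 1·-2.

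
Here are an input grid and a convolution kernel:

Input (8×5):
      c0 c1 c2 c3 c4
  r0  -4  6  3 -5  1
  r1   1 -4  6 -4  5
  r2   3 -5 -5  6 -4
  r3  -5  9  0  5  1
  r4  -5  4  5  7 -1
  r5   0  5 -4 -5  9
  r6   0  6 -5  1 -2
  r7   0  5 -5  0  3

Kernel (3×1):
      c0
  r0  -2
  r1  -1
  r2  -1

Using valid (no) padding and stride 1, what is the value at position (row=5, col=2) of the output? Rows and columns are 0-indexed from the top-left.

The receptive field on the input at this output position is [-4 / -5 / -5]. Elementwise product with the kernel and sum: -4·-2 + -5·-1 + -5·-1.

18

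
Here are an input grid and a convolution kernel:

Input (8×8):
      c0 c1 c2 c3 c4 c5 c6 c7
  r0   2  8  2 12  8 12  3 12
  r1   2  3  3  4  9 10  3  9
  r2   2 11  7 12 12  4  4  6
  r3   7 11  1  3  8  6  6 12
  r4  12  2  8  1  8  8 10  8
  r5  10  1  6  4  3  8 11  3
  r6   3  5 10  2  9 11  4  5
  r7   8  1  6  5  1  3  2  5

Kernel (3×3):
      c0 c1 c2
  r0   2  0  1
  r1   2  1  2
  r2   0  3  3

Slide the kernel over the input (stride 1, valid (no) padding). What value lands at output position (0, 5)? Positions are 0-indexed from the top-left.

The receptive field on the input at this output position is [12 3 12 / 10 3 9 / 4 4 6]. Elementwise product with the kernel and sum: 12·2 + 12·1 + 10·2 + 3·1 + 9·2 + 4·3 + 6·3.

107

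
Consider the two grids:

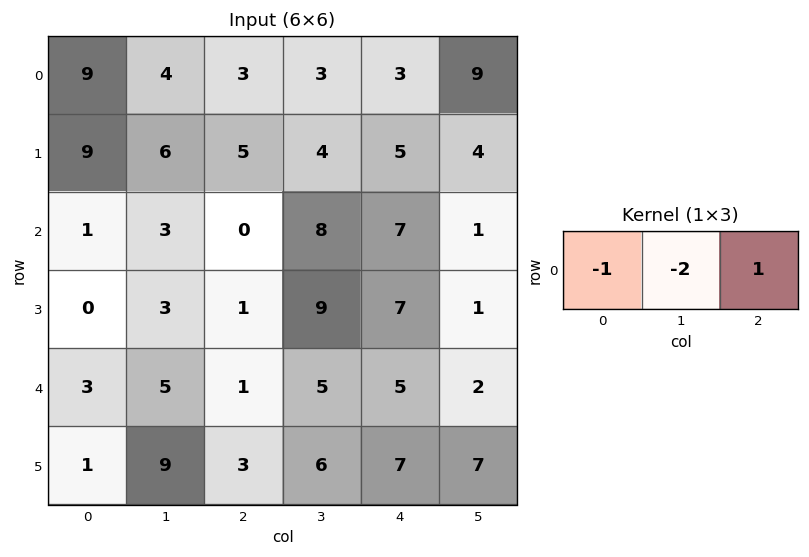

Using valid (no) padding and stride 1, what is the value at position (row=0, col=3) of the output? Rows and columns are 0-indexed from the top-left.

0

The receptive field on the input at this output position is [3 3 9]. Elementwise product with the kernel and sum: 3·-1 + 3·-2 + 9·1.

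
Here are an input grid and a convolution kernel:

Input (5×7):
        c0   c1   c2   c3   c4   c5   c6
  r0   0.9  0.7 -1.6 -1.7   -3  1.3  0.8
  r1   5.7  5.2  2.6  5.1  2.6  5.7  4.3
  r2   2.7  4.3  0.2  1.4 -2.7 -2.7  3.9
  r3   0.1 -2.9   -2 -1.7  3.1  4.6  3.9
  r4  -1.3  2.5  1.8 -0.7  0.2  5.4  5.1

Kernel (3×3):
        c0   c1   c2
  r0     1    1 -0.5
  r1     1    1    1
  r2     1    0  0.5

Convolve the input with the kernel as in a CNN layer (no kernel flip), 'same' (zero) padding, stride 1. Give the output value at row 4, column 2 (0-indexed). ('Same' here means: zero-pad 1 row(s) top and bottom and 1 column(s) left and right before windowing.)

-0.45

The receptive field on the zero-padded input at this output position is [-2.9 -2 -1.7 / 2.5 1.8 -0.7 / 0 0 0]. Elementwise product with the kernel and sum: -2.9·1 + -2·1 + -1.7·-0.5 + 2.5·1 + 1.8·1 + -0.7·1 + 0·1 + 0·0.5.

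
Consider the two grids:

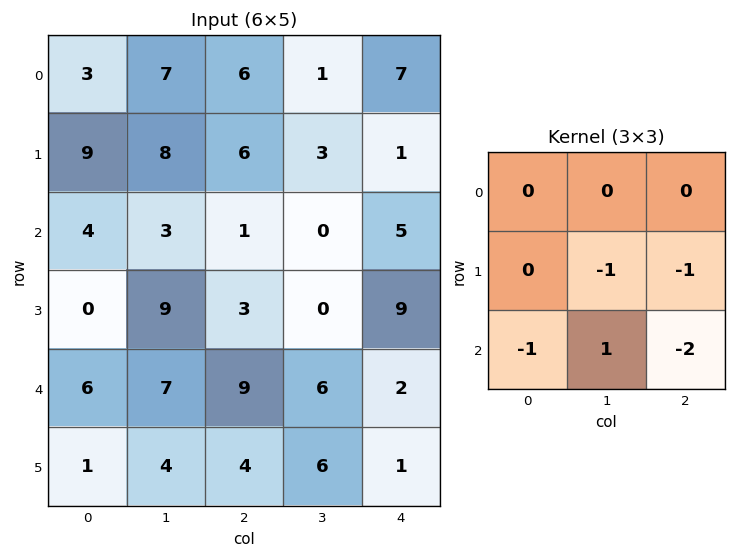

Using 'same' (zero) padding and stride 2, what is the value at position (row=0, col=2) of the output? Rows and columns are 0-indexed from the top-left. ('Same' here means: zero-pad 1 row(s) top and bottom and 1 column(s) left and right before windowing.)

-9

The receptive field on the zero-padded input at this output position is [0 0 0 / 1 7 0 / 3 1 0]. Elementwise product with the kernel and sum: 7·-1 + 0·-1 + 3·-1 + 1·1 + 0·-2.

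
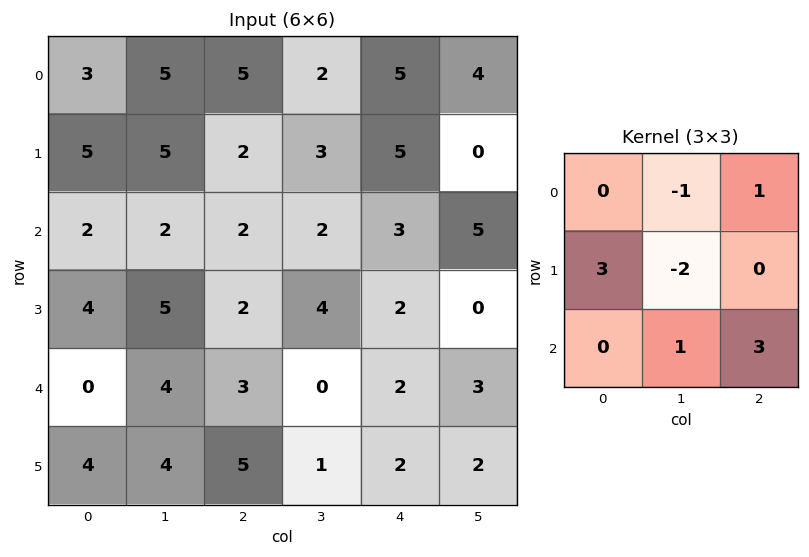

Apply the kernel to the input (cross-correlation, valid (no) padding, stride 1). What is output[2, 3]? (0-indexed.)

21

The receptive field on the input at this output position is [2 3 5 / 4 2 0 / 0 2 3]. Elementwise product with the kernel and sum: 3·-1 + 5·1 + 4·3 + 2·-2 + 2·1 + 3·3.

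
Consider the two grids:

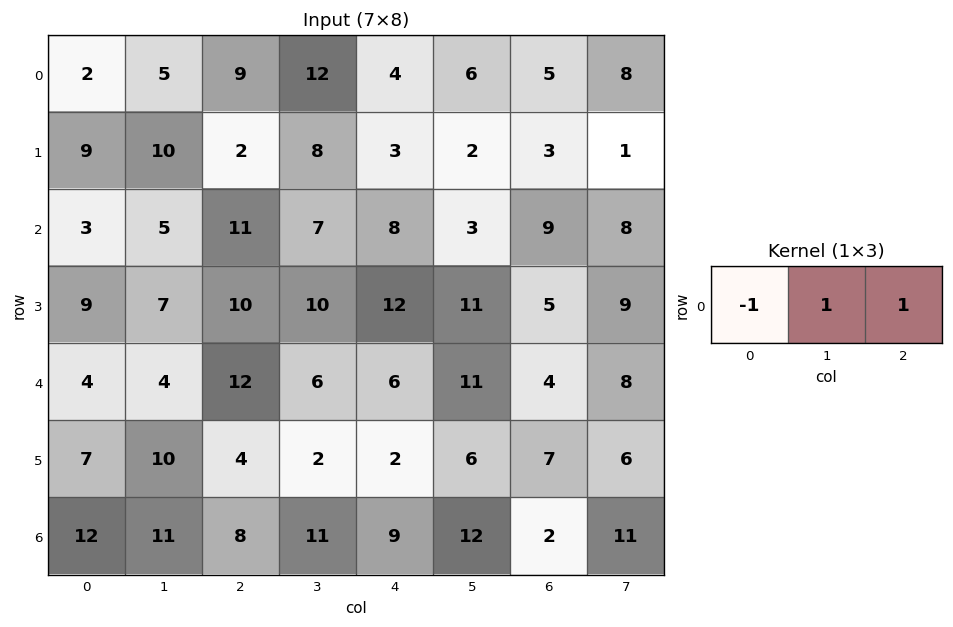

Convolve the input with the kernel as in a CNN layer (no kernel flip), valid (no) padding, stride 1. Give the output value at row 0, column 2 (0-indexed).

The receptive field on the input at this output position is [9 12 4]. Elementwise product with the kernel and sum: 9·-1 + 12·1 + 4·1.

7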